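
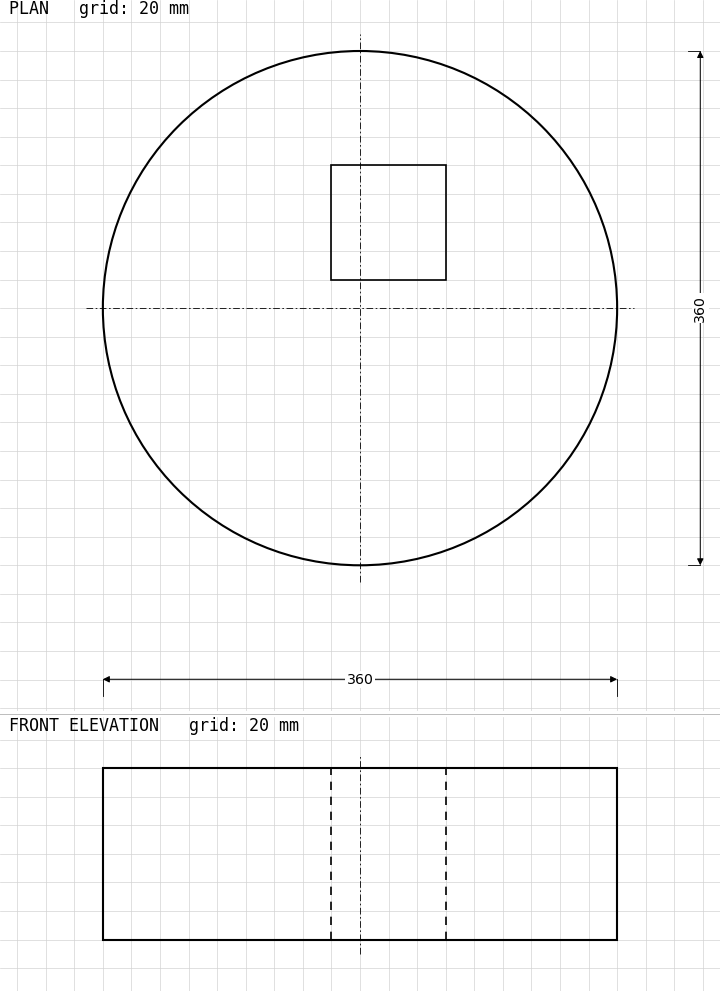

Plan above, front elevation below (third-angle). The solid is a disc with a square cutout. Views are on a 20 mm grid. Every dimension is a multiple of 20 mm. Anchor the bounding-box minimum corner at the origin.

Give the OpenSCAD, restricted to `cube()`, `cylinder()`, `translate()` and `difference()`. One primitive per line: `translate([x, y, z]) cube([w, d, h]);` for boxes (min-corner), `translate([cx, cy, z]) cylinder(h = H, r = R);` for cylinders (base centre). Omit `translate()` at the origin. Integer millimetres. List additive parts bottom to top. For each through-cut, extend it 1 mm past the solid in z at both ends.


difference() {
  translate([180, 180, 0]) cylinder(h = 120, r = 180);
  translate([160, 200, -1]) cube([80, 80, 122]);
}


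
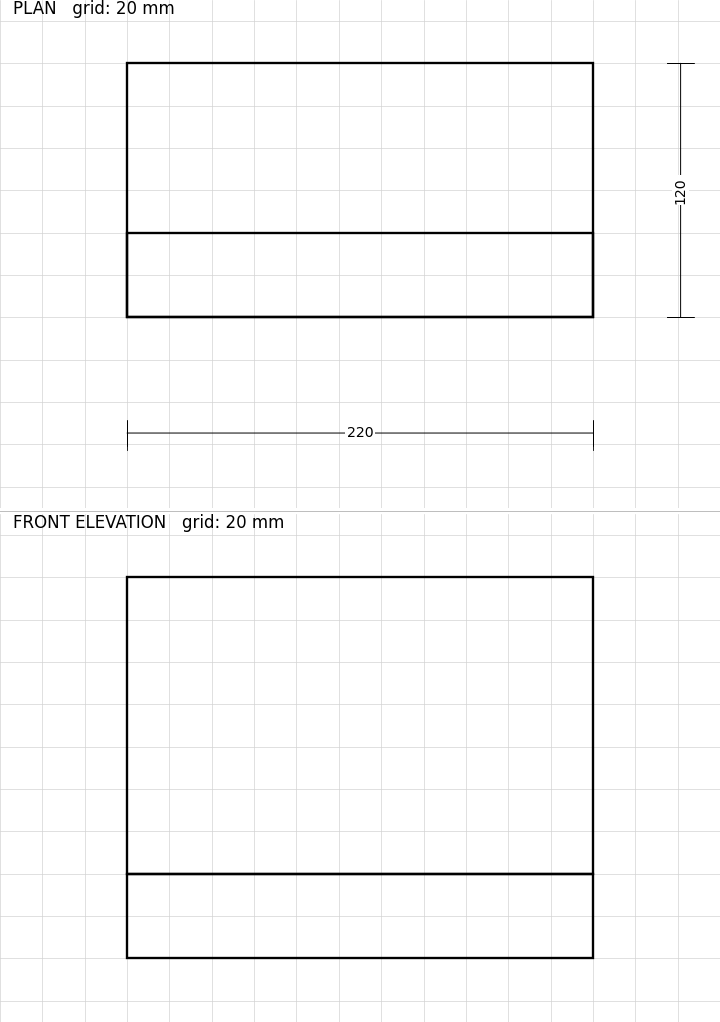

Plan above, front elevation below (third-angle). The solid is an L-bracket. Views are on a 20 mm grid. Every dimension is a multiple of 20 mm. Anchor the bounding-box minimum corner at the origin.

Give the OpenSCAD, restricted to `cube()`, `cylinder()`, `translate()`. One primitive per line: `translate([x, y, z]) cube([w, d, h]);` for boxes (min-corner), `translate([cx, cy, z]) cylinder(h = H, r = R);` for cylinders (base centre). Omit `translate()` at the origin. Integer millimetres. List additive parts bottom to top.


cube([220, 120, 40]);
translate([0, 0, 40]) cube([220, 40, 140]);


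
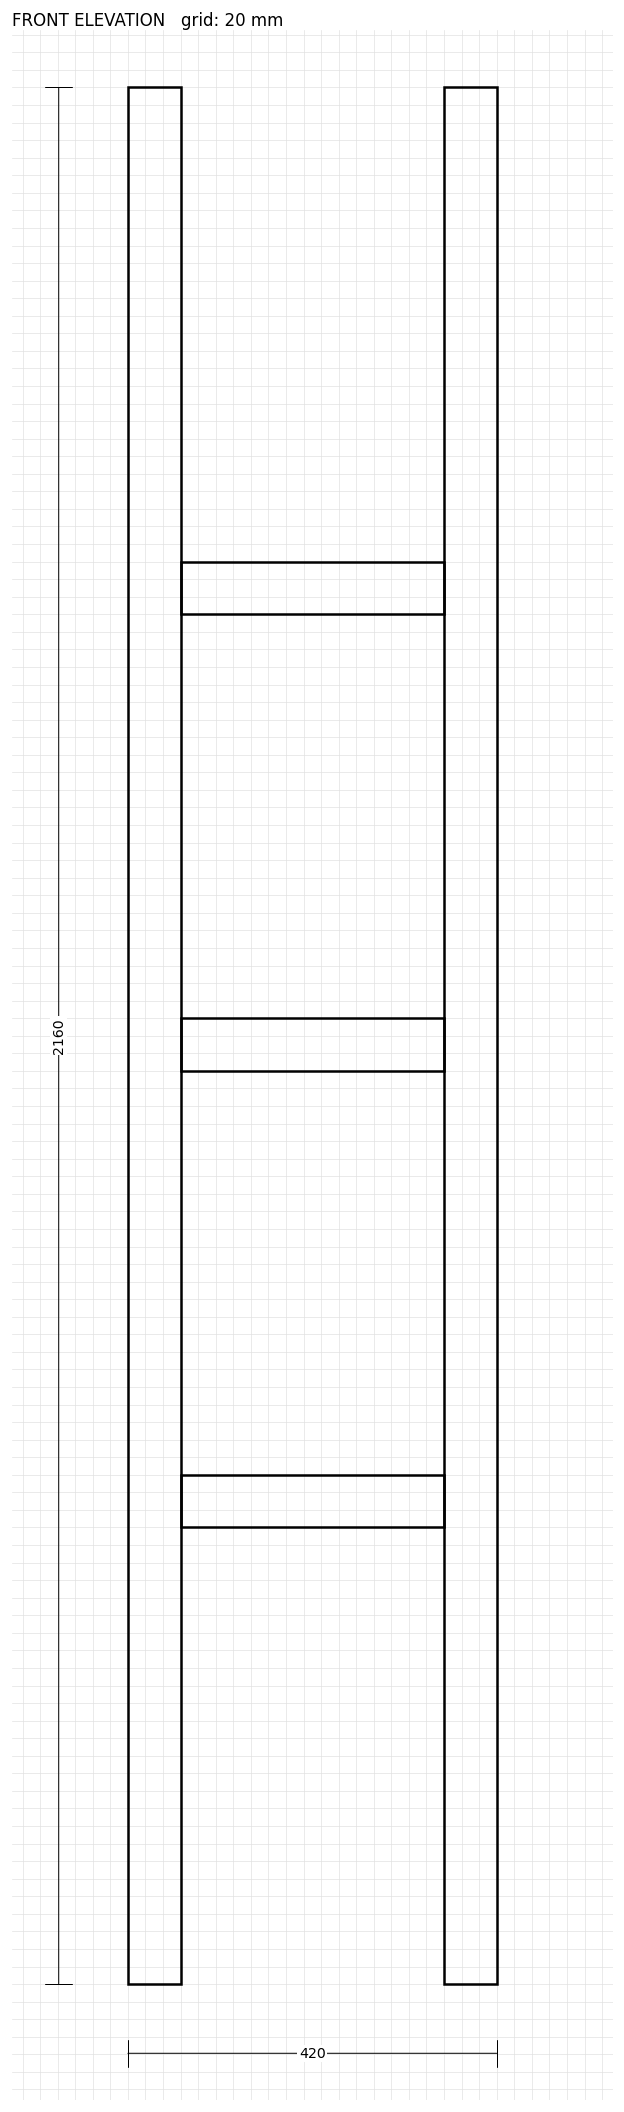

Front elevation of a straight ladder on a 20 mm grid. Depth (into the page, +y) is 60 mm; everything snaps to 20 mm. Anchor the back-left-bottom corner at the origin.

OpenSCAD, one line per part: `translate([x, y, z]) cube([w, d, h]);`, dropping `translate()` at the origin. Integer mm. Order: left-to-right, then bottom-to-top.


cube([60, 60, 2160]);
translate([60, 0, 520]) cube([300, 60, 60]);
translate([60, 0, 1040]) cube([300, 60, 60]);
translate([60, 0, 1560]) cube([300, 60, 60]);
translate([360, 0, 0]) cube([60, 60, 2160]);


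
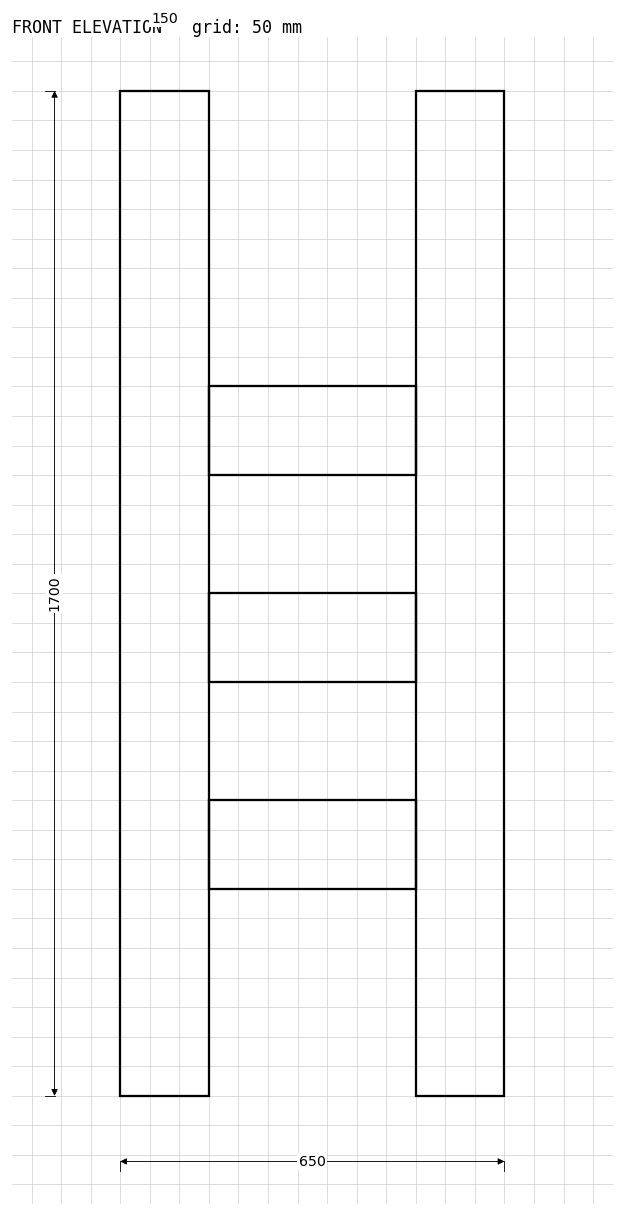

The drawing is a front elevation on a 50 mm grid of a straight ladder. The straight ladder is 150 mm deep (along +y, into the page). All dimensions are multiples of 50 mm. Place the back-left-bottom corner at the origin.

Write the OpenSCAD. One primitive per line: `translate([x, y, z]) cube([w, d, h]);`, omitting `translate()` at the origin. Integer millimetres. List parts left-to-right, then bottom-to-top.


cube([150, 150, 1700]);
translate([150, 0, 350]) cube([350, 150, 150]);
translate([150, 0, 700]) cube([350, 150, 150]);
translate([150, 0, 1050]) cube([350, 150, 150]);
translate([500, 0, 0]) cube([150, 150, 1700]);


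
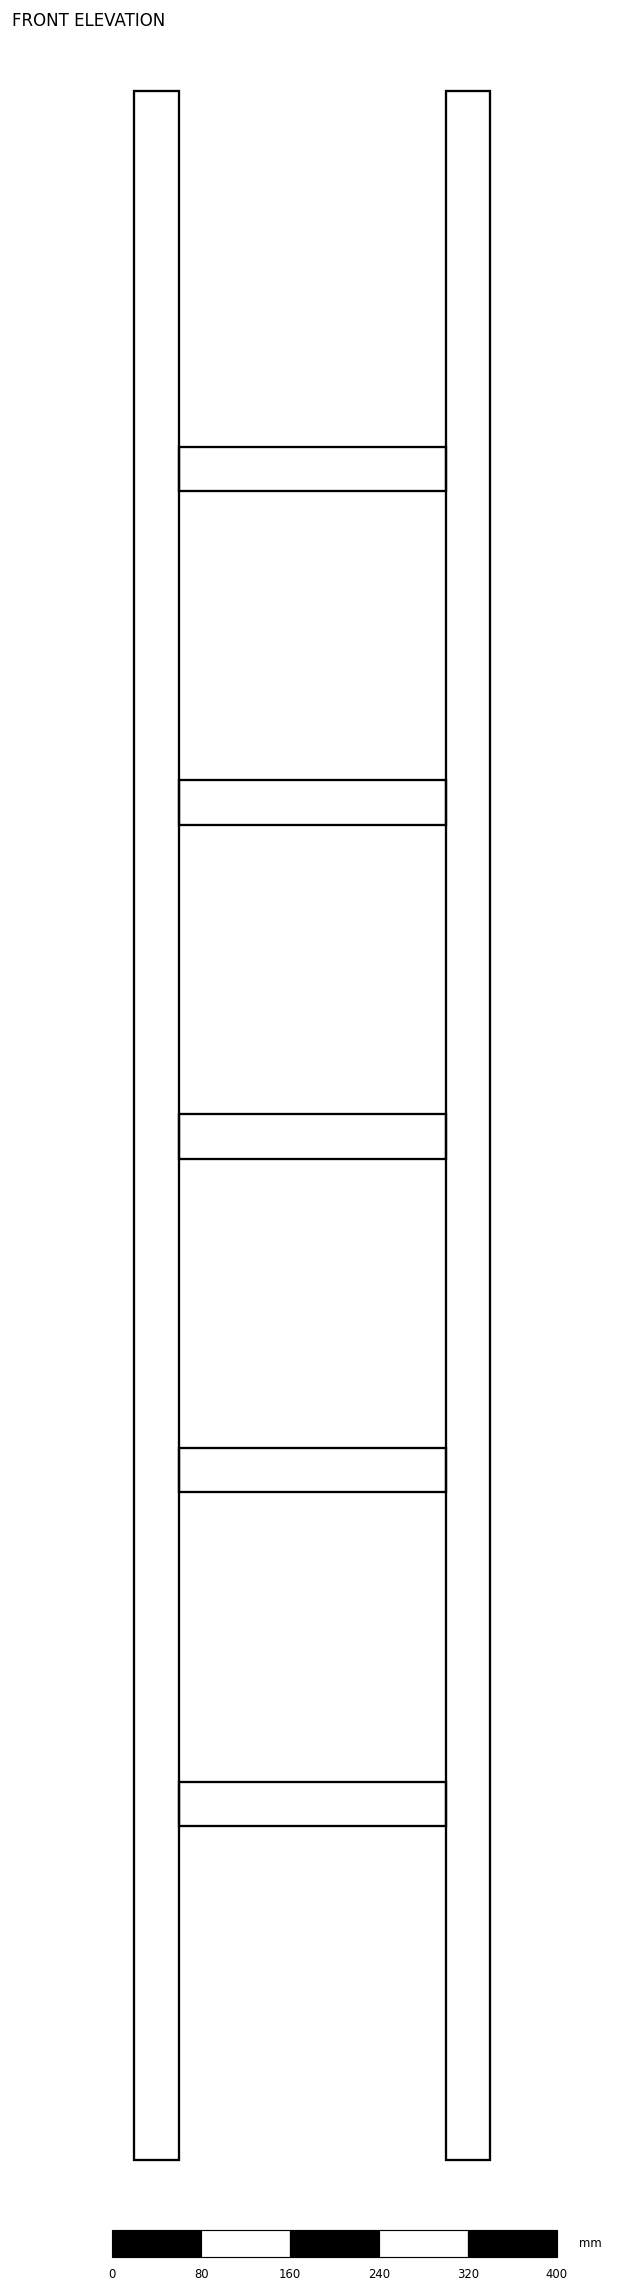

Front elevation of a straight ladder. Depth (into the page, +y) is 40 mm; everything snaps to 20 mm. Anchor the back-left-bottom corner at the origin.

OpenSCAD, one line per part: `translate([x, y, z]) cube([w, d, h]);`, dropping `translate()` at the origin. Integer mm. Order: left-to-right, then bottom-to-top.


cube([40, 40, 1860]);
translate([40, 0, 300]) cube([240, 40, 40]);
translate([40, 0, 600]) cube([240, 40, 40]);
translate([40, 0, 900]) cube([240, 40, 40]);
translate([40, 0, 1200]) cube([240, 40, 40]);
translate([40, 0, 1500]) cube([240, 40, 40]);
translate([280, 0, 0]) cube([40, 40, 1860]);


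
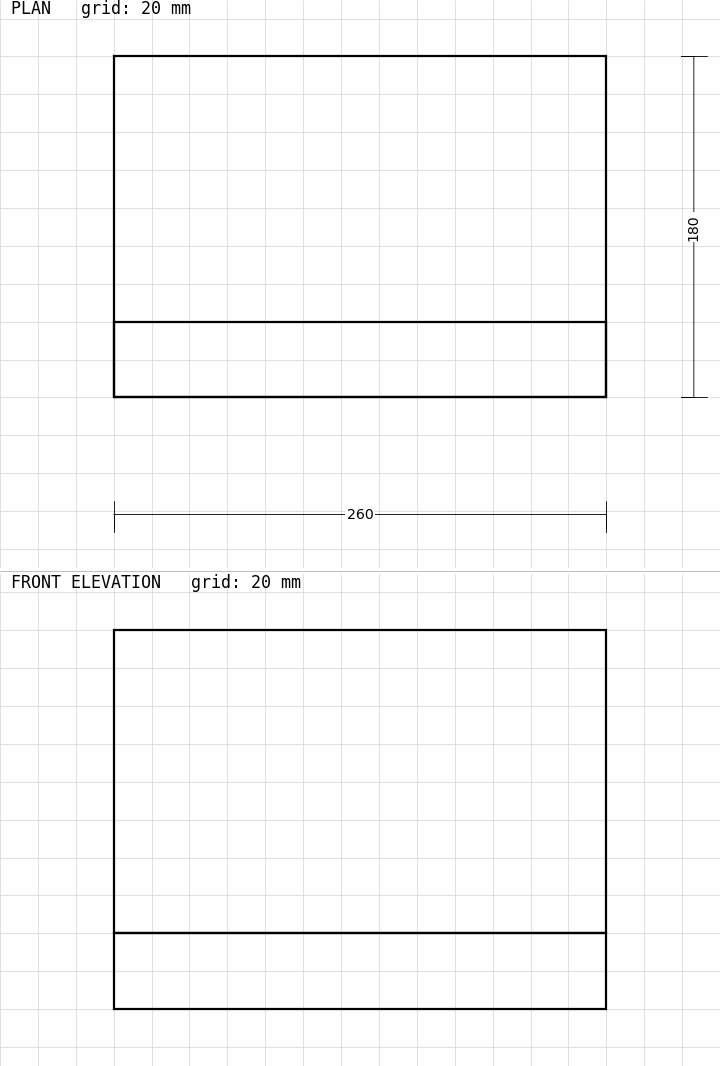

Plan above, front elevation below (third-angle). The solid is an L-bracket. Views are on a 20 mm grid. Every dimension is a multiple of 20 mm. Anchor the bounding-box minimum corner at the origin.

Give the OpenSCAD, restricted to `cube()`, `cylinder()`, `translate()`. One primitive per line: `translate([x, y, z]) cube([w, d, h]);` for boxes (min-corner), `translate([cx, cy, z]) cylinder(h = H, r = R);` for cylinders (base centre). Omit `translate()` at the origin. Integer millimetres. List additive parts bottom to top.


cube([260, 180, 40]);
translate([0, 0, 40]) cube([260, 40, 160]);


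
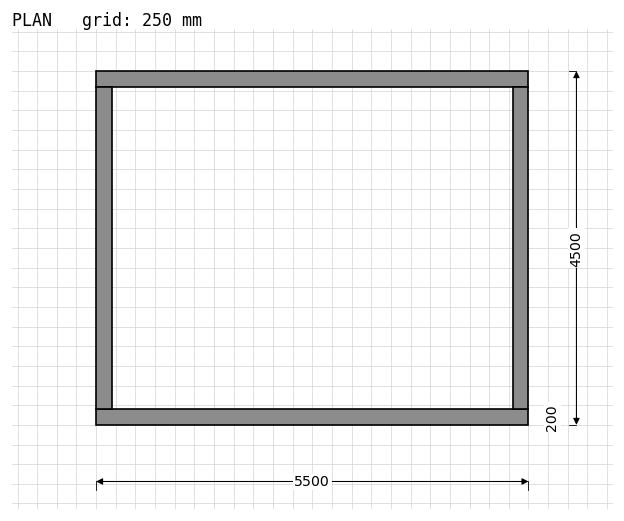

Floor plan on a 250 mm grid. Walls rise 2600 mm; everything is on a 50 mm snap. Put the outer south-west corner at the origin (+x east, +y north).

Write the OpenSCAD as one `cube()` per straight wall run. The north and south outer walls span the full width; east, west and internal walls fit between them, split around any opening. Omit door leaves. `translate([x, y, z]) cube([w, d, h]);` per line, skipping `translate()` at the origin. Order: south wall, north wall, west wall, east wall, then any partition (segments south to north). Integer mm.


cube([5500, 200, 2600]);
translate([0, 4300, 0]) cube([5500, 200, 2600]);
translate([0, 200, 0]) cube([200, 4100, 2600]);
translate([5300, 200, 0]) cube([200, 4100, 2600]);


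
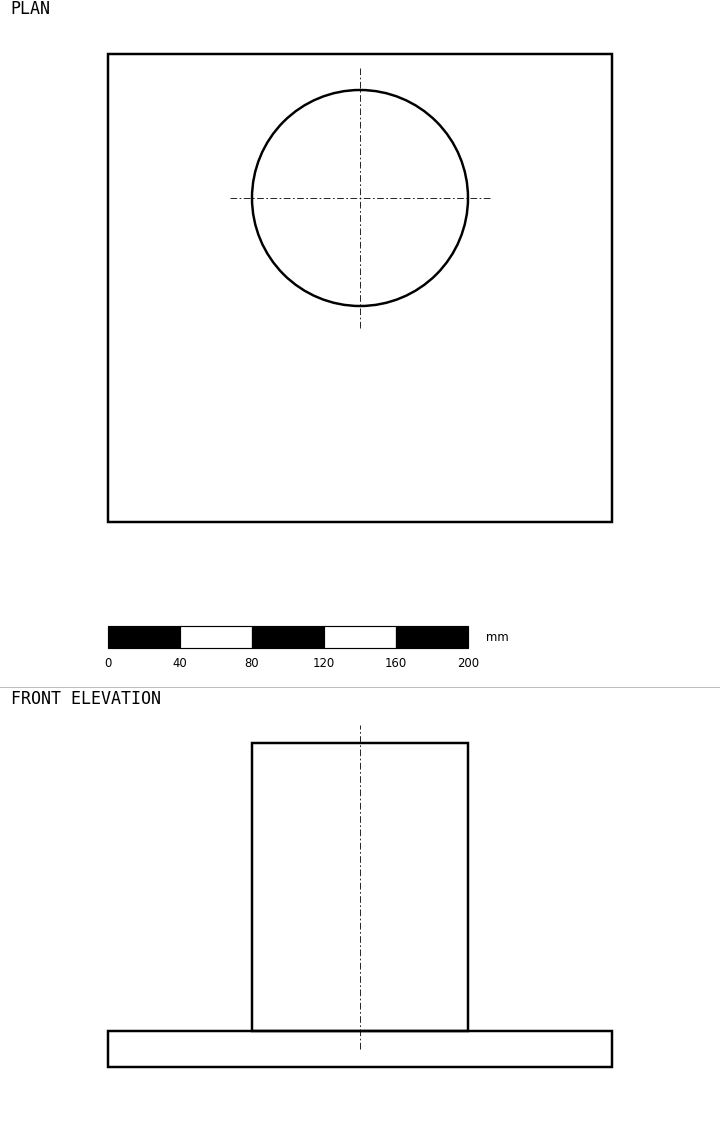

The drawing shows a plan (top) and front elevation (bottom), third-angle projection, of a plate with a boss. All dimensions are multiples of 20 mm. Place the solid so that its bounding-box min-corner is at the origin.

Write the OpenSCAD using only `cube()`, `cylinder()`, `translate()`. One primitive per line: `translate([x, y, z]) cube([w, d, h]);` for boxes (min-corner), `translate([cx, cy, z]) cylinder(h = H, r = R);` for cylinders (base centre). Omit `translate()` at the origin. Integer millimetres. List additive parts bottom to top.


cube([280, 260, 20]);
translate([140, 180, 20]) cylinder(h = 160, r = 60);


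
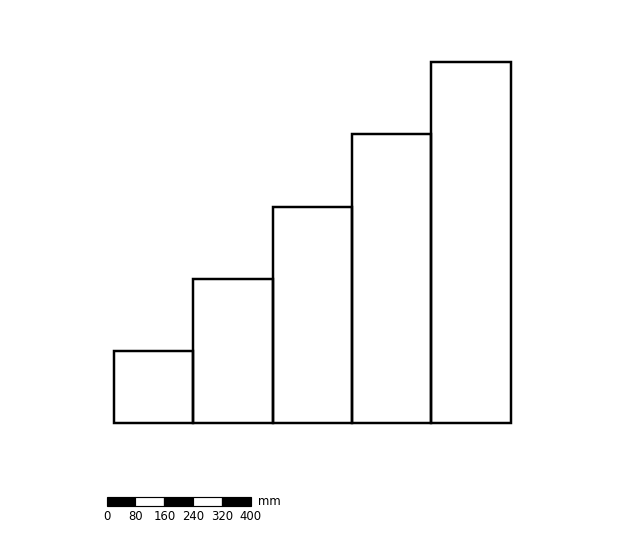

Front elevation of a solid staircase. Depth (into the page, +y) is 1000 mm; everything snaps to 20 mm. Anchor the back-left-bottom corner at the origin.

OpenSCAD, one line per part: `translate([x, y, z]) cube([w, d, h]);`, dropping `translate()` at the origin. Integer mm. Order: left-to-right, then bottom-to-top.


cube([220, 1000, 200]);
translate([220, 0, 0]) cube([220, 1000, 400]);
translate([440, 0, 0]) cube([220, 1000, 600]);
translate([660, 0, 0]) cube([220, 1000, 800]);
translate([880, 0, 0]) cube([220, 1000, 1000]);


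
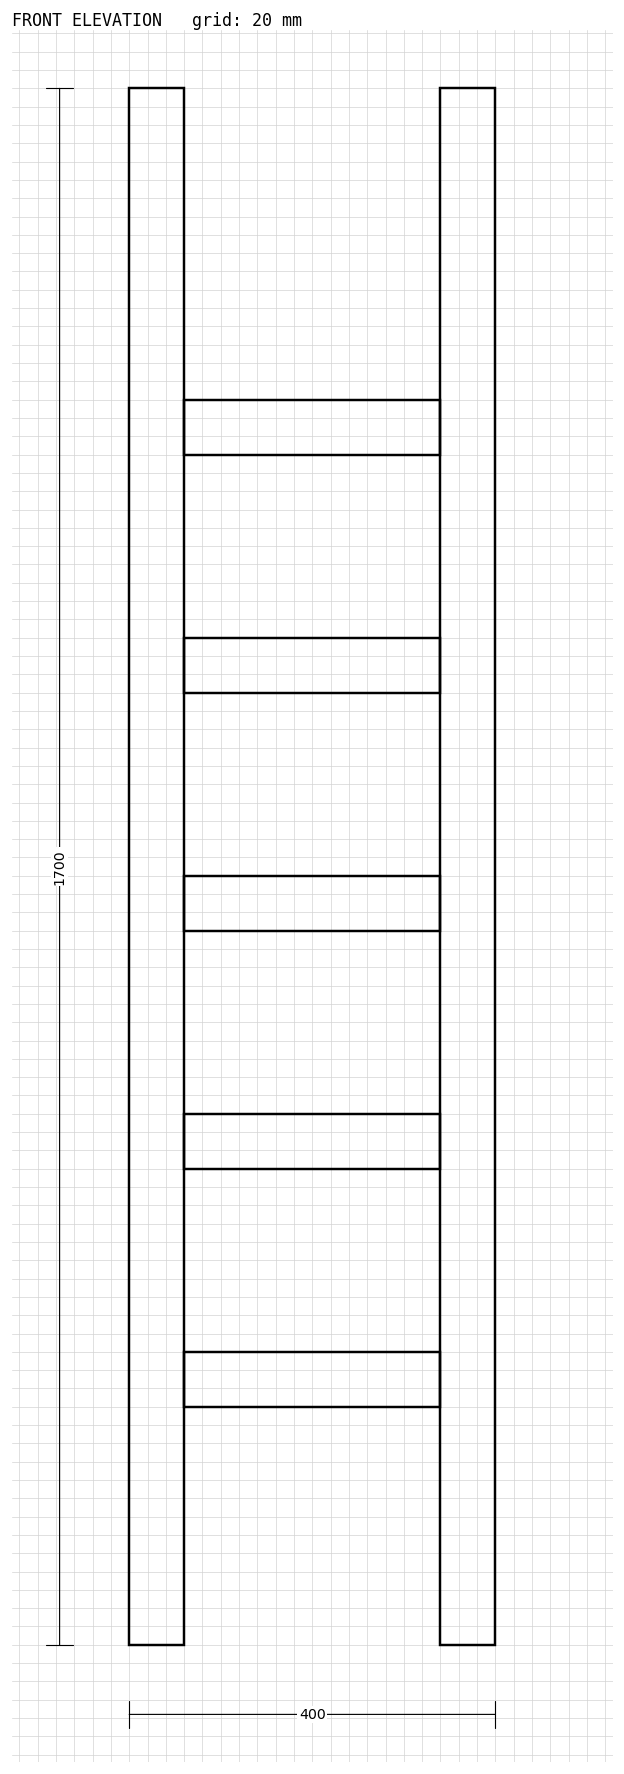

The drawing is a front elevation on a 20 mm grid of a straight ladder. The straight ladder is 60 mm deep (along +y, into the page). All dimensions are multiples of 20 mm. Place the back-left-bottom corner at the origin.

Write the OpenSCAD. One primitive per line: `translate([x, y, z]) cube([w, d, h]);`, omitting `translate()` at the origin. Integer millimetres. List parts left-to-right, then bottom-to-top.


cube([60, 60, 1700]);
translate([60, 0, 260]) cube([280, 60, 60]);
translate([60, 0, 520]) cube([280, 60, 60]);
translate([60, 0, 780]) cube([280, 60, 60]);
translate([60, 0, 1040]) cube([280, 60, 60]);
translate([60, 0, 1300]) cube([280, 60, 60]);
translate([340, 0, 0]) cube([60, 60, 1700]);


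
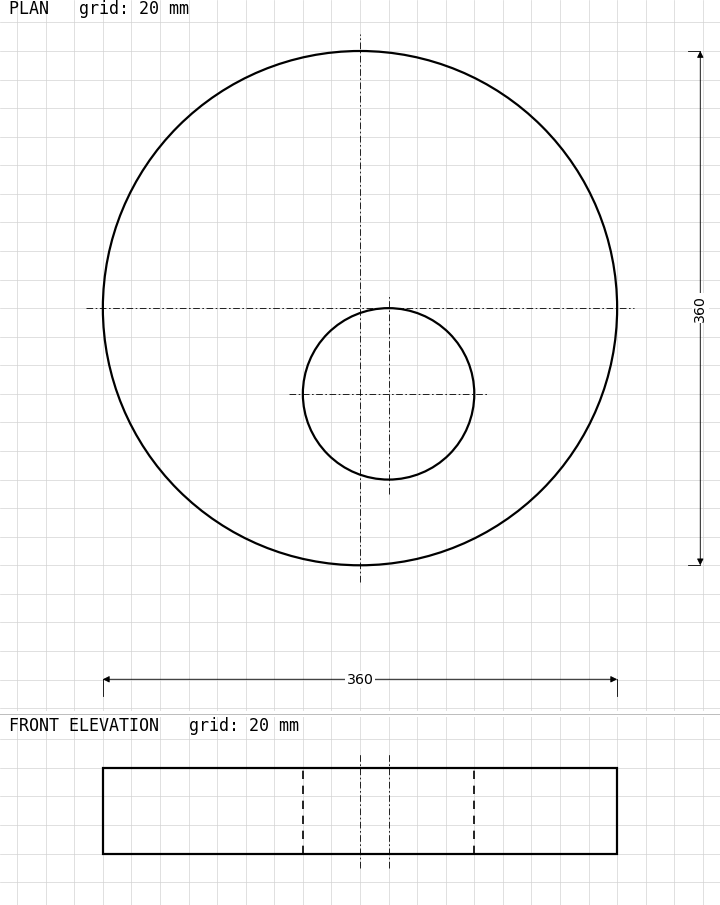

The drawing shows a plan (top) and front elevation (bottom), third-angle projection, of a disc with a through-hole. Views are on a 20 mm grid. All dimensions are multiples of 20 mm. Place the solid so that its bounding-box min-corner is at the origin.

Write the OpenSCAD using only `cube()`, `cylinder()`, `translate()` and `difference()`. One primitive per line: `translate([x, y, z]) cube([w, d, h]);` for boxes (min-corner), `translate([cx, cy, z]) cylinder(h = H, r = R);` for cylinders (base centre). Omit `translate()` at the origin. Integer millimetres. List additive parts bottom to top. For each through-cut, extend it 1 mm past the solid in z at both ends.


difference() {
  translate([180, 180, 0]) cylinder(h = 60, r = 180);
  translate([200, 120, -1]) cylinder(h = 62, r = 60);
}


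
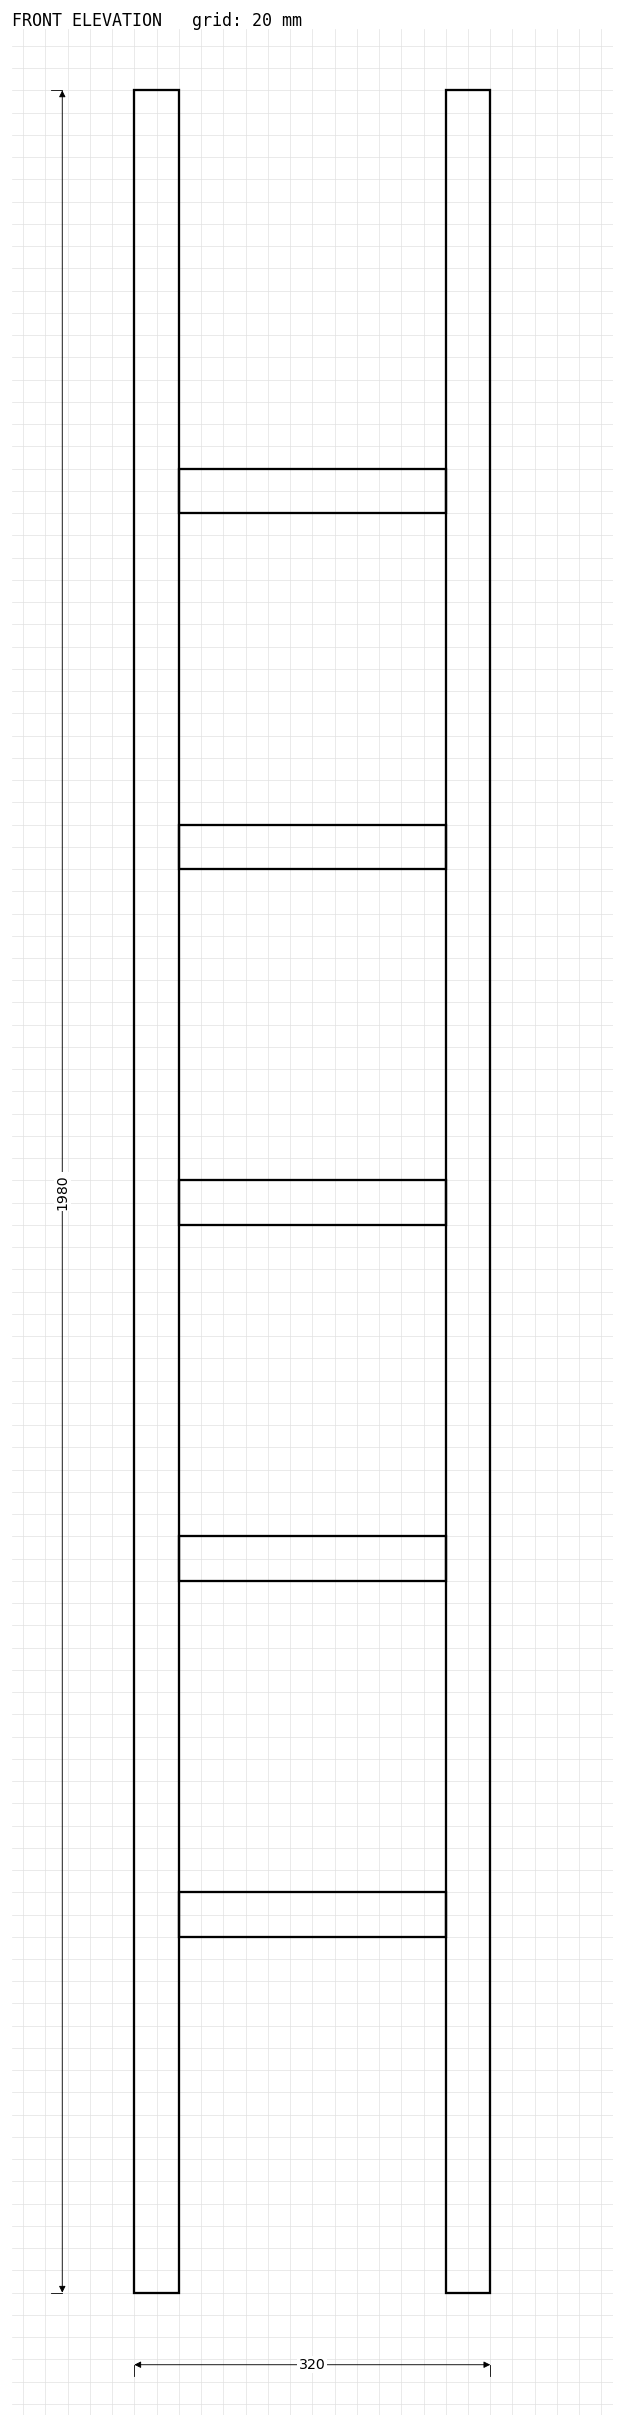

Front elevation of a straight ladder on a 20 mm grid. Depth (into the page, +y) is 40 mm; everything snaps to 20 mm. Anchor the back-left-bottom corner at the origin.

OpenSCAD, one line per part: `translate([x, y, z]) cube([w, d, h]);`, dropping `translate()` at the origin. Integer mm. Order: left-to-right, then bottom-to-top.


cube([40, 40, 1980]);
translate([40, 0, 320]) cube([240, 40, 40]);
translate([40, 0, 640]) cube([240, 40, 40]);
translate([40, 0, 960]) cube([240, 40, 40]);
translate([40, 0, 1280]) cube([240, 40, 40]);
translate([40, 0, 1600]) cube([240, 40, 40]);
translate([280, 0, 0]) cube([40, 40, 1980]);


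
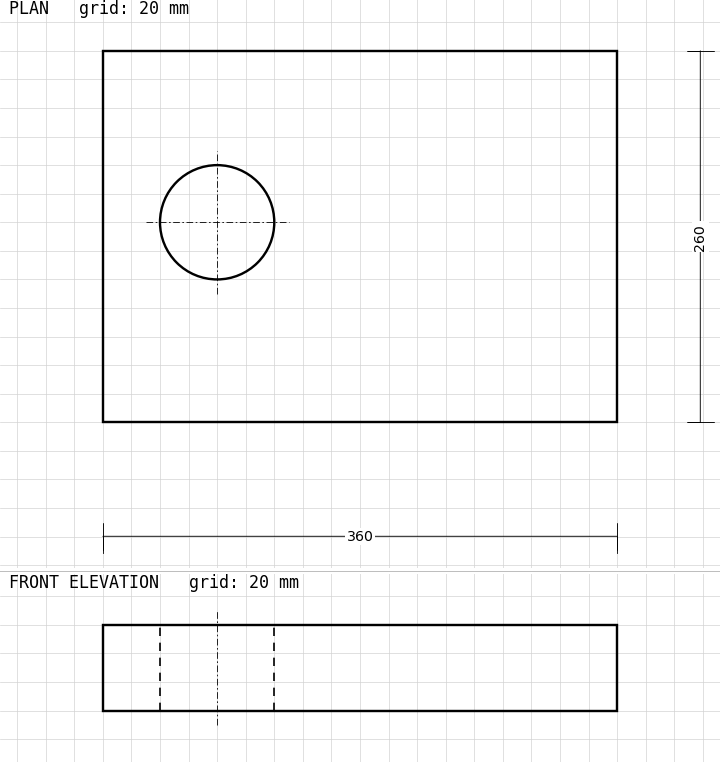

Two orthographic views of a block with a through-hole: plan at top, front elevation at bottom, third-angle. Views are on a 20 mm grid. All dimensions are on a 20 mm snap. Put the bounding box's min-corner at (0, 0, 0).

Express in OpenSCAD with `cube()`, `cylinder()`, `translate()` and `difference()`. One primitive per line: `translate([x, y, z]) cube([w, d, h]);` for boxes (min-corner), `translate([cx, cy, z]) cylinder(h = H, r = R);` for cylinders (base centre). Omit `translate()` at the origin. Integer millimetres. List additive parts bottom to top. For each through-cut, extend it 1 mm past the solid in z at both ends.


difference() {
  cube([360, 260, 60]);
  translate([80, 140, -1]) cylinder(h = 62, r = 40);
}


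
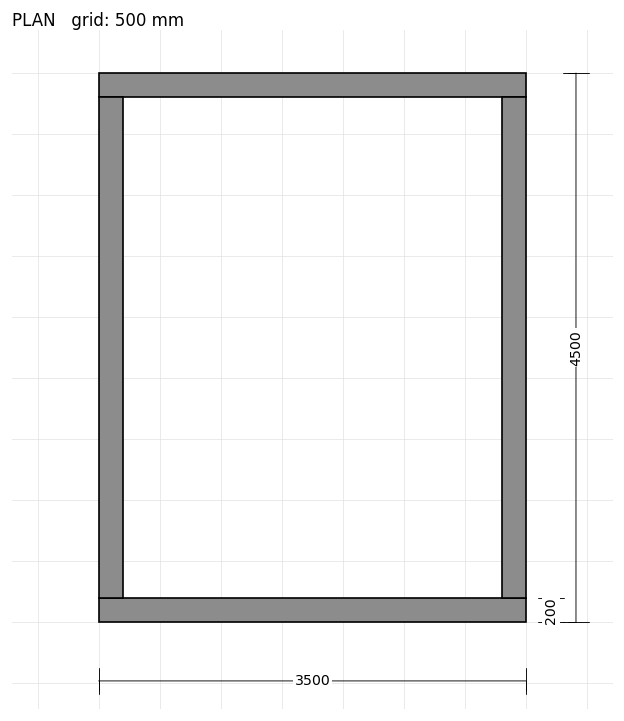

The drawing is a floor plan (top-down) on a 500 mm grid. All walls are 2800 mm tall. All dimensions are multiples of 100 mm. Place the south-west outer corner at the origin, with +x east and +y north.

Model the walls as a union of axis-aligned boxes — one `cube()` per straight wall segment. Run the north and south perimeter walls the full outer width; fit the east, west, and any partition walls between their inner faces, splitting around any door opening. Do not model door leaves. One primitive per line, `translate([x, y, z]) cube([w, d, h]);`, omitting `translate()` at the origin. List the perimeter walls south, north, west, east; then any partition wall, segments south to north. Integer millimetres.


cube([3500, 200, 2800]);
translate([0, 4300, 0]) cube([3500, 200, 2800]);
translate([0, 200, 0]) cube([200, 4100, 2800]);
translate([3300, 200, 0]) cube([200, 4100, 2800]);


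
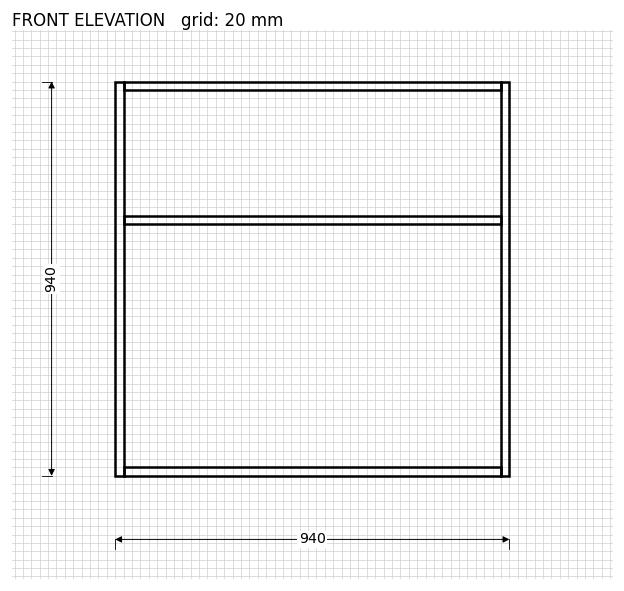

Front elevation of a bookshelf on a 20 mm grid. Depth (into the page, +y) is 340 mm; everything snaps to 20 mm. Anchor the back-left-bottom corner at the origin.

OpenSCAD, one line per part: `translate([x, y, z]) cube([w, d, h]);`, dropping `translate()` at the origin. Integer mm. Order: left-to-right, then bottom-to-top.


cube([20, 340, 940]);
translate([20, 0, 0]) cube([900, 340, 20]);
translate([20, 0, 600]) cube([900, 340, 20]);
translate([20, 0, 920]) cube([900, 340, 20]);
translate([920, 0, 0]) cube([20, 340, 940]);


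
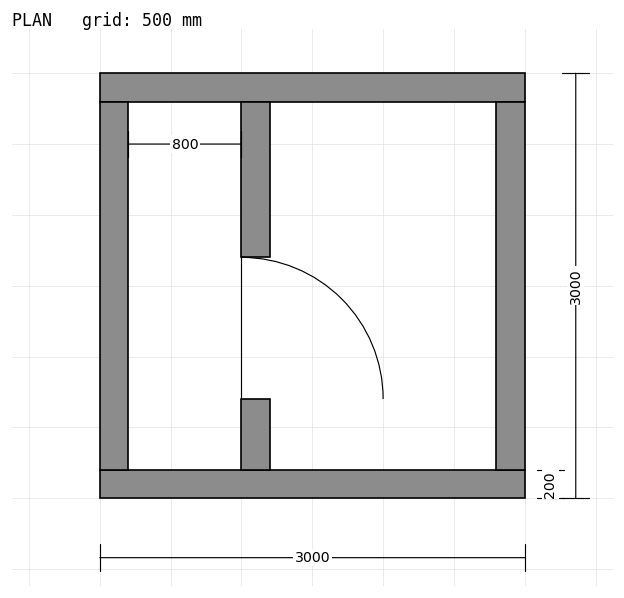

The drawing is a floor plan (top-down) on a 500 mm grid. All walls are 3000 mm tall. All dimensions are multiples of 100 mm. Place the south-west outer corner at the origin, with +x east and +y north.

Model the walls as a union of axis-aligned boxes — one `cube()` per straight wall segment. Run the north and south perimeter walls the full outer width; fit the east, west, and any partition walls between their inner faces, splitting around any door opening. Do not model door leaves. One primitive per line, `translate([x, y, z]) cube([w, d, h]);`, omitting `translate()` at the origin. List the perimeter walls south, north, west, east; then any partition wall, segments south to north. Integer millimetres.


cube([3000, 200, 3000]);
translate([0, 2800, 0]) cube([3000, 200, 3000]);
translate([0, 200, 0]) cube([200, 2600, 3000]);
translate([2800, 200, 0]) cube([200, 2600, 3000]);
translate([1000, 200, 0]) cube([200, 500, 3000]);
translate([1000, 1700, 0]) cube([200, 1100, 3000]);


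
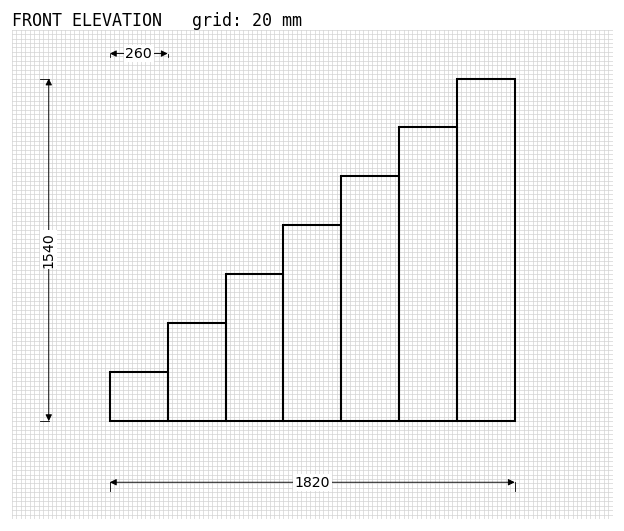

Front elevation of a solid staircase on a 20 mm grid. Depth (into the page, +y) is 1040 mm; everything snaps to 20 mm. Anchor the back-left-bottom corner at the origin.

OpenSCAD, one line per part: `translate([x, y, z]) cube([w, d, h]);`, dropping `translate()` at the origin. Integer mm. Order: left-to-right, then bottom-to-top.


cube([260, 1040, 220]);
translate([260, 0, 0]) cube([260, 1040, 440]);
translate([520, 0, 0]) cube([260, 1040, 660]);
translate([780, 0, 0]) cube([260, 1040, 880]);
translate([1040, 0, 0]) cube([260, 1040, 1100]);
translate([1300, 0, 0]) cube([260, 1040, 1320]);
translate([1560, 0, 0]) cube([260, 1040, 1540]);


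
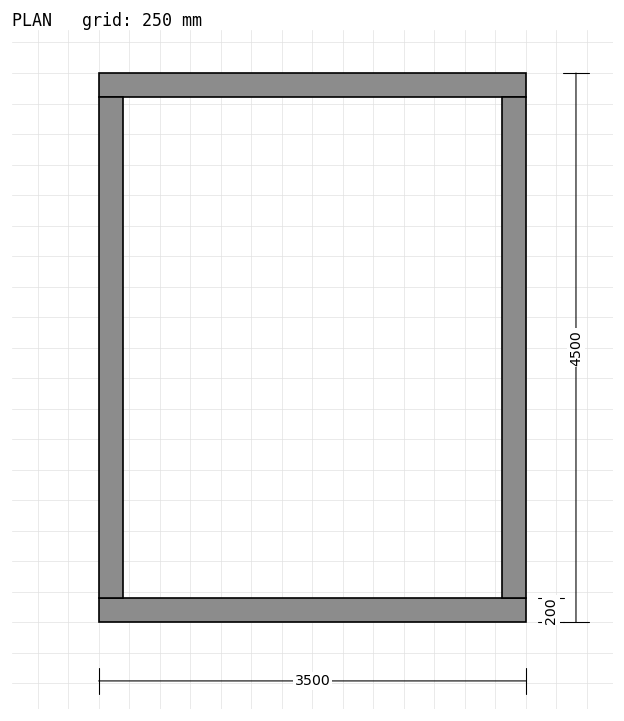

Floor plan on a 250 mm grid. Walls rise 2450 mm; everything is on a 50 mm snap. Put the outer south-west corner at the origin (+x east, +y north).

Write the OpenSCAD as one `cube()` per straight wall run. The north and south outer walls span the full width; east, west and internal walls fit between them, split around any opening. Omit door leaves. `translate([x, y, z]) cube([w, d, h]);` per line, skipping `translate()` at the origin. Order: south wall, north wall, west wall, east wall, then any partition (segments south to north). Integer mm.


cube([3500, 200, 2450]);
translate([0, 4300, 0]) cube([3500, 200, 2450]);
translate([0, 200, 0]) cube([200, 4100, 2450]);
translate([3300, 200, 0]) cube([200, 4100, 2450]);


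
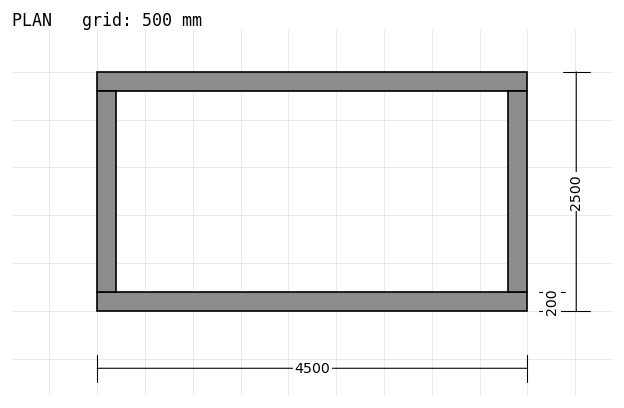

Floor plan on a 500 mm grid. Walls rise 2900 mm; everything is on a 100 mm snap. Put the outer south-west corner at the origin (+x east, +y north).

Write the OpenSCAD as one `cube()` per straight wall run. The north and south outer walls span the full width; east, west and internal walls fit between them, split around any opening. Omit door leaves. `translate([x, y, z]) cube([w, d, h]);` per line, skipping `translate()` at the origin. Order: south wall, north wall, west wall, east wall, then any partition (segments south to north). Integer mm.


cube([4500, 200, 2900]);
translate([0, 2300, 0]) cube([4500, 200, 2900]);
translate([0, 200, 0]) cube([200, 2100, 2900]);
translate([4300, 200, 0]) cube([200, 2100, 2900]);


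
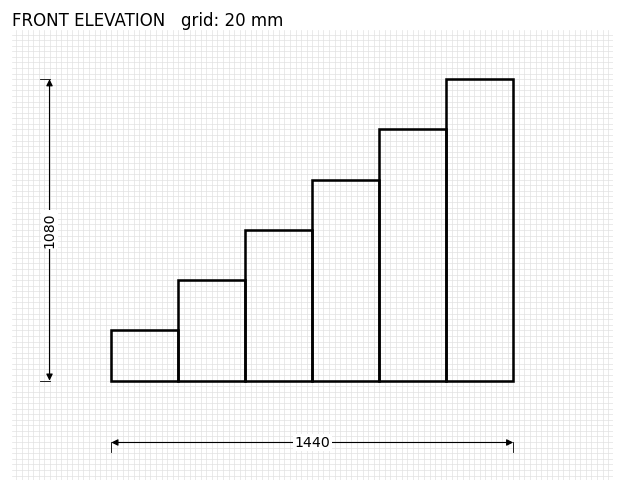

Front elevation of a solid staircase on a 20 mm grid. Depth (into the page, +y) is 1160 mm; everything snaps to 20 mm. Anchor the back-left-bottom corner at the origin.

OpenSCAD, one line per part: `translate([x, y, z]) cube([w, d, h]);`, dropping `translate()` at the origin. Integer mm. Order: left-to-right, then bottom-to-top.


cube([240, 1160, 180]);
translate([240, 0, 0]) cube([240, 1160, 360]);
translate([480, 0, 0]) cube([240, 1160, 540]);
translate([720, 0, 0]) cube([240, 1160, 720]);
translate([960, 0, 0]) cube([240, 1160, 900]);
translate([1200, 0, 0]) cube([240, 1160, 1080]);


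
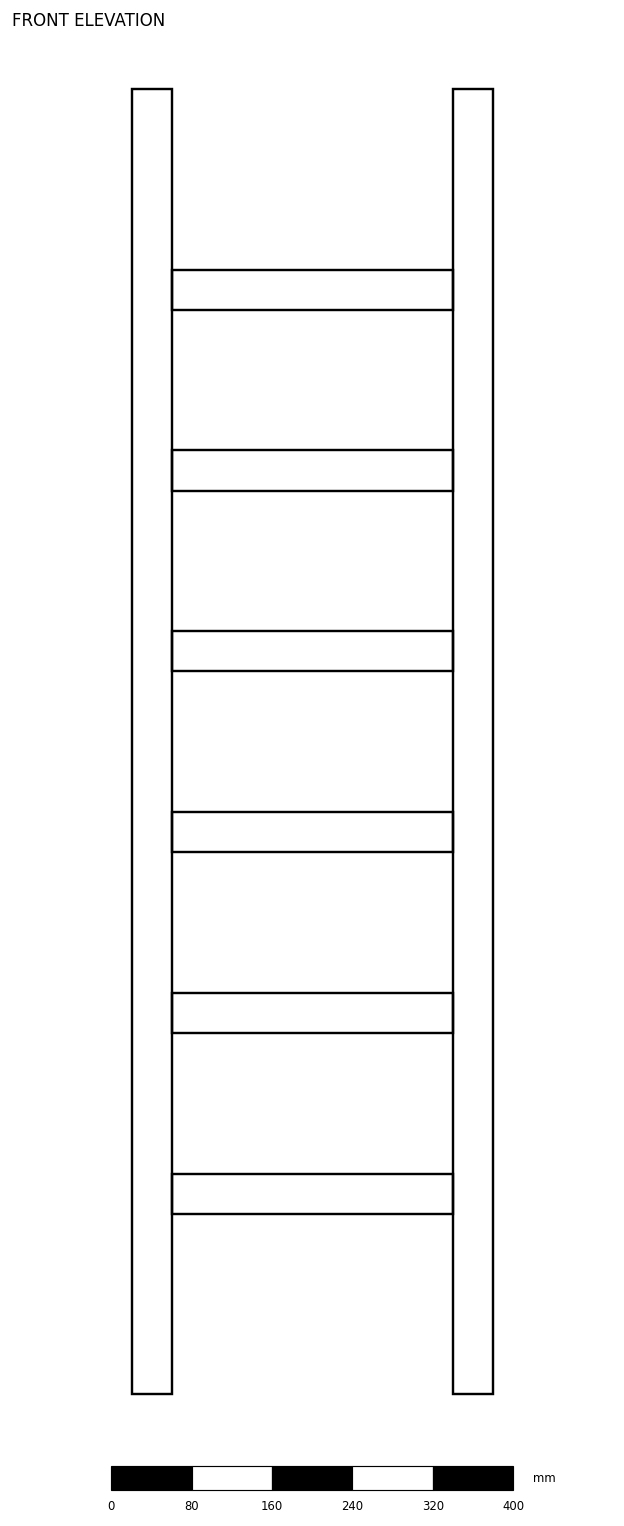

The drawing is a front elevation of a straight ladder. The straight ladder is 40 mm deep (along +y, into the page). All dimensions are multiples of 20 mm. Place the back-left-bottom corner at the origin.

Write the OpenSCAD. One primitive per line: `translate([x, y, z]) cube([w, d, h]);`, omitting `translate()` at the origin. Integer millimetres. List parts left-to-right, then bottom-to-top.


cube([40, 40, 1300]);
translate([40, 0, 180]) cube([280, 40, 40]);
translate([40, 0, 360]) cube([280, 40, 40]);
translate([40, 0, 540]) cube([280, 40, 40]);
translate([40, 0, 720]) cube([280, 40, 40]);
translate([40, 0, 900]) cube([280, 40, 40]);
translate([40, 0, 1080]) cube([280, 40, 40]);
translate([320, 0, 0]) cube([40, 40, 1300]);


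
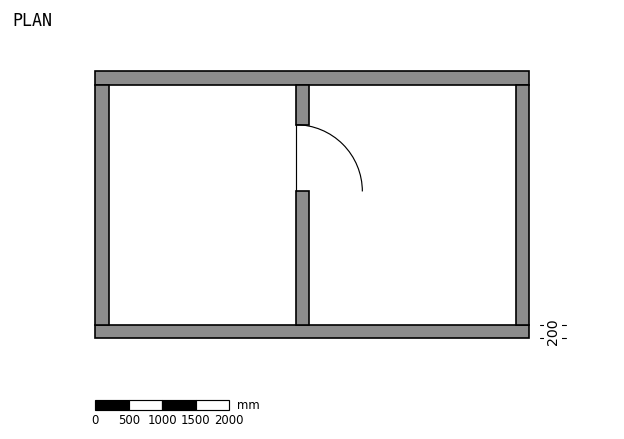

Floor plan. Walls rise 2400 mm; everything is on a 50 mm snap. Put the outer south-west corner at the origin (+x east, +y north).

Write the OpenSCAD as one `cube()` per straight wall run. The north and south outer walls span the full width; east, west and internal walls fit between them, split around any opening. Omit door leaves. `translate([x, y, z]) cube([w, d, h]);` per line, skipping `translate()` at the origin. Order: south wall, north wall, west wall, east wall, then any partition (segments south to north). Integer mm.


cube([6500, 200, 2400]);
translate([0, 3800, 0]) cube([6500, 200, 2400]);
translate([0, 200, 0]) cube([200, 3600, 2400]);
translate([6300, 200, 0]) cube([200, 3600, 2400]);
translate([3000, 200, 0]) cube([200, 2000, 2400]);
translate([3000, 3200, 0]) cube([200, 600, 2400]);


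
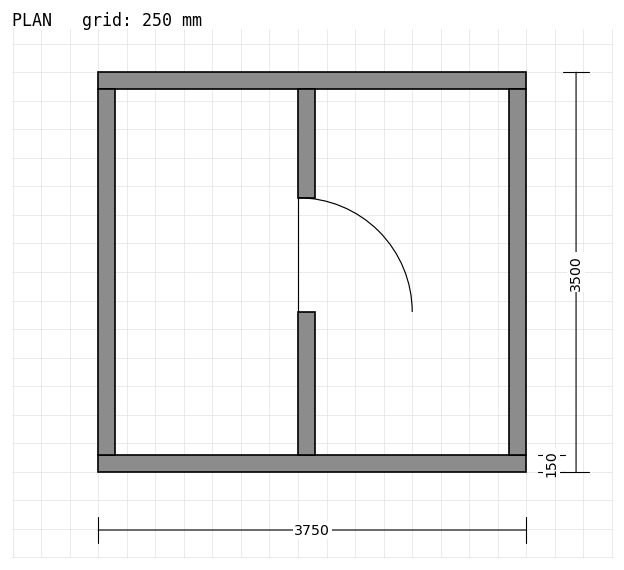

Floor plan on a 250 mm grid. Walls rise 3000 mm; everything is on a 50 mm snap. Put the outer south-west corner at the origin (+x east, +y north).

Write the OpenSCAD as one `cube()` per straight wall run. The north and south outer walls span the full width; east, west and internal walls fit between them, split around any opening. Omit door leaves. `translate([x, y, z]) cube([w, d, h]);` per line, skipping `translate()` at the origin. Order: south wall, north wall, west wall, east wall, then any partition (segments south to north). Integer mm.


cube([3750, 150, 3000]);
translate([0, 3350, 0]) cube([3750, 150, 3000]);
translate([0, 150, 0]) cube([150, 3200, 3000]);
translate([3600, 150, 0]) cube([150, 3200, 3000]);
translate([1750, 150, 0]) cube([150, 1250, 3000]);
translate([1750, 2400, 0]) cube([150, 950, 3000]);


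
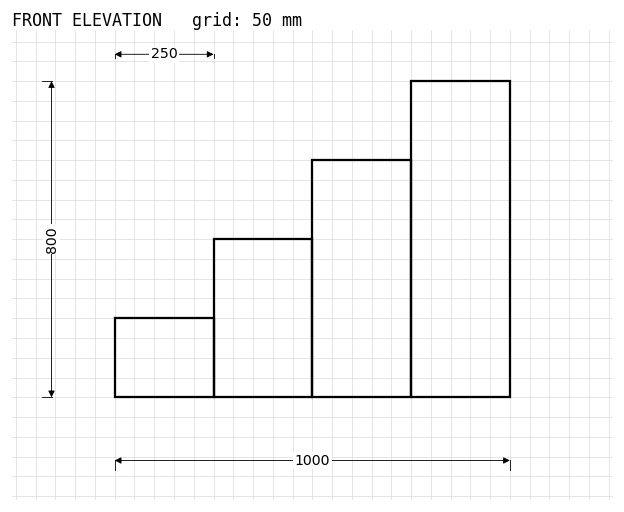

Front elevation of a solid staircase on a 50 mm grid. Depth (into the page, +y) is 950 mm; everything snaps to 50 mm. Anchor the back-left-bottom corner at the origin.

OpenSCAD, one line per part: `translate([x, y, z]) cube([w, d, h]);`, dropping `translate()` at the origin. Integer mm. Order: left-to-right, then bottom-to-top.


cube([250, 950, 200]);
translate([250, 0, 0]) cube([250, 950, 400]);
translate([500, 0, 0]) cube([250, 950, 600]);
translate([750, 0, 0]) cube([250, 950, 800]);


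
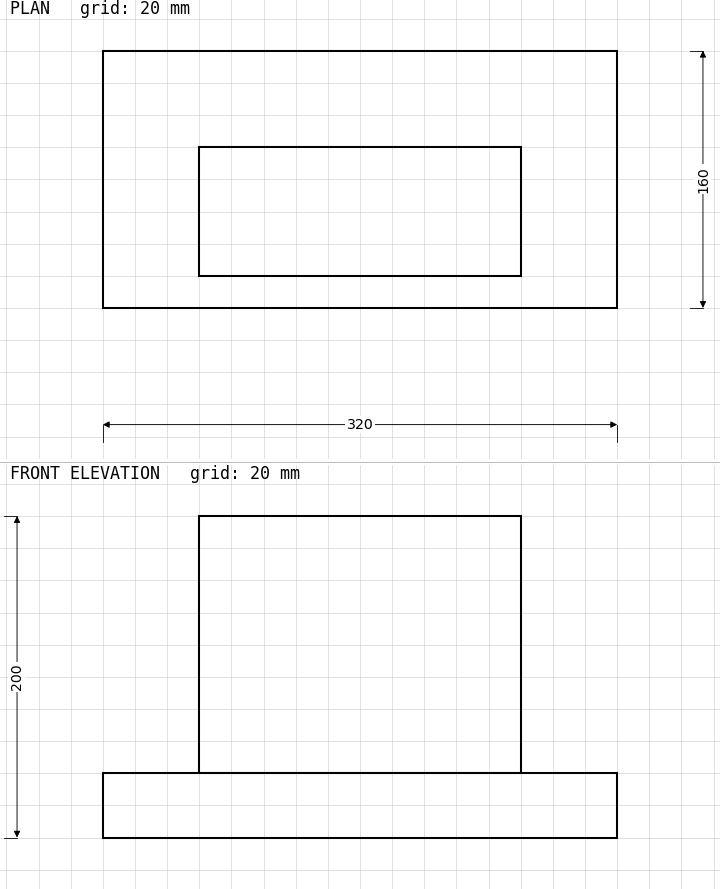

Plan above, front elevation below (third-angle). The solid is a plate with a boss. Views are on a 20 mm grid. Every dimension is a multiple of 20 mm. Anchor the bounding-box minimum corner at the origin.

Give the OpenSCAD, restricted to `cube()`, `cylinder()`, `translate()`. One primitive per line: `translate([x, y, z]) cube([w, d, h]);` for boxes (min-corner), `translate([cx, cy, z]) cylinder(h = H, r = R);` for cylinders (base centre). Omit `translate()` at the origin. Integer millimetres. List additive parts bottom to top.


cube([320, 160, 40]);
translate([60, 20, 40]) cube([200, 80, 160]);


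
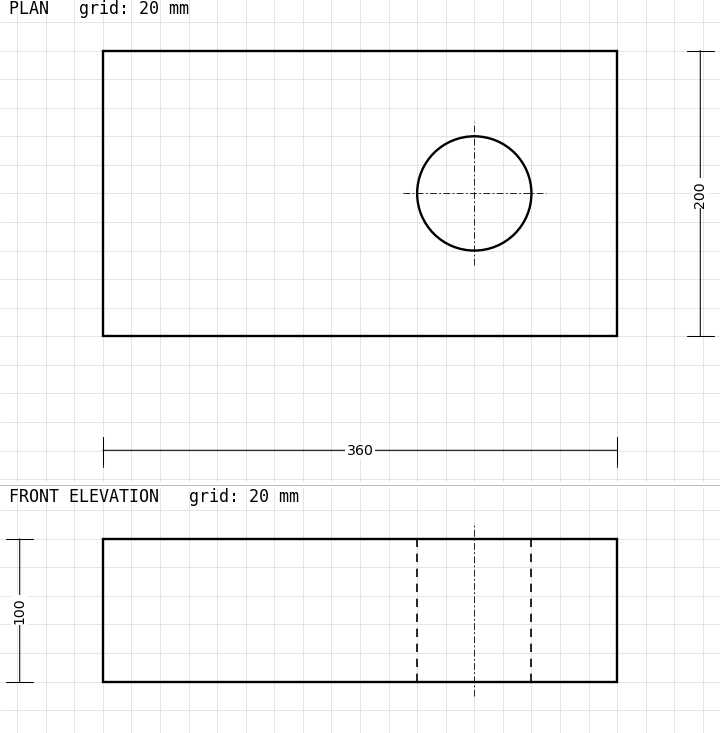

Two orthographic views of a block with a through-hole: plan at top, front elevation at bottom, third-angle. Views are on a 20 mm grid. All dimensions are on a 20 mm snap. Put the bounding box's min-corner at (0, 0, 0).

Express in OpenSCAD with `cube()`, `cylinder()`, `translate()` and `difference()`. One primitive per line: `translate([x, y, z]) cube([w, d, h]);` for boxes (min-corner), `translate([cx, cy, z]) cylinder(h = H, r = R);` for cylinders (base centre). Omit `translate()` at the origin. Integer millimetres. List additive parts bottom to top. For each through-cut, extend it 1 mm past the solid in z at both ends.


difference() {
  cube([360, 200, 100]);
  translate([260, 100, -1]) cylinder(h = 102, r = 40);
}


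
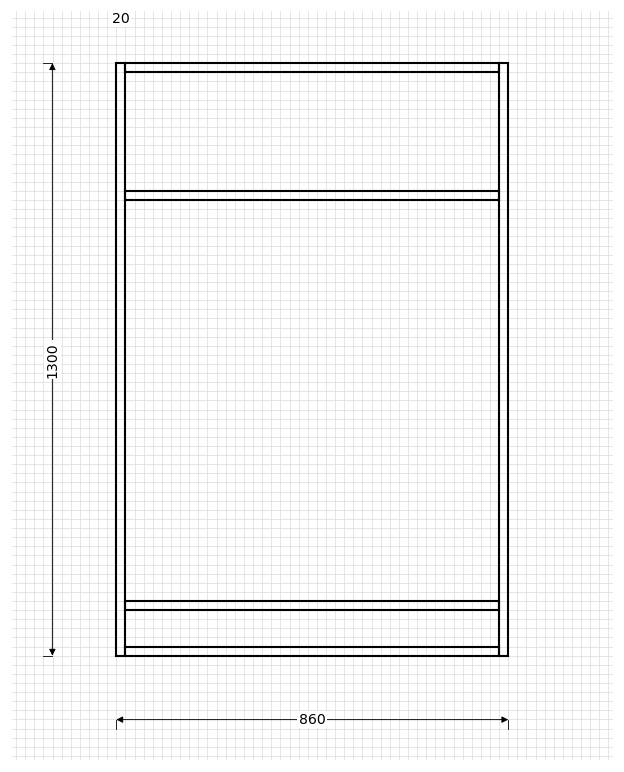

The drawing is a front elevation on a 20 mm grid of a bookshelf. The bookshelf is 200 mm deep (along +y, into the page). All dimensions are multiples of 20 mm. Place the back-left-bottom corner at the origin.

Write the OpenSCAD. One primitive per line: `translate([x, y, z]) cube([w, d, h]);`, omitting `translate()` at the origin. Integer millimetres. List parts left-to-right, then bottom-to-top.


cube([20, 200, 1300]);
translate([20, 0, 0]) cube([820, 200, 20]);
translate([20, 0, 100]) cube([820, 200, 20]);
translate([20, 0, 1000]) cube([820, 200, 20]);
translate([20, 0, 1280]) cube([820, 200, 20]);
translate([840, 0, 0]) cube([20, 200, 1300]);


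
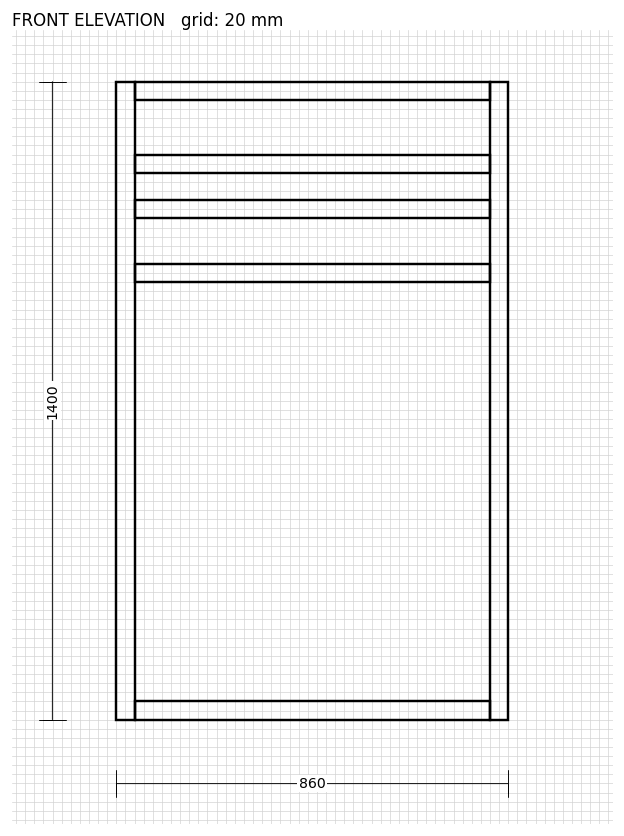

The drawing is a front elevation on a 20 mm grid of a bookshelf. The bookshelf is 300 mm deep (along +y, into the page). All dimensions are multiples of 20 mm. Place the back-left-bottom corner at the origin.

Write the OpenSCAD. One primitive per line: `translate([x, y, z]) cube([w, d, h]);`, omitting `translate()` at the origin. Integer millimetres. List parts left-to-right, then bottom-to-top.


cube([40, 300, 1400]);
translate([40, 0, 0]) cube([780, 300, 40]);
translate([40, 0, 960]) cube([780, 300, 40]);
translate([40, 0, 1100]) cube([780, 300, 40]);
translate([40, 0, 1200]) cube([780, 300, 40]);
translate([40, 0, 1360]) cube([780, 300, 40]);
translate([820, 0, 0]) cube([40, 300, 1400]);


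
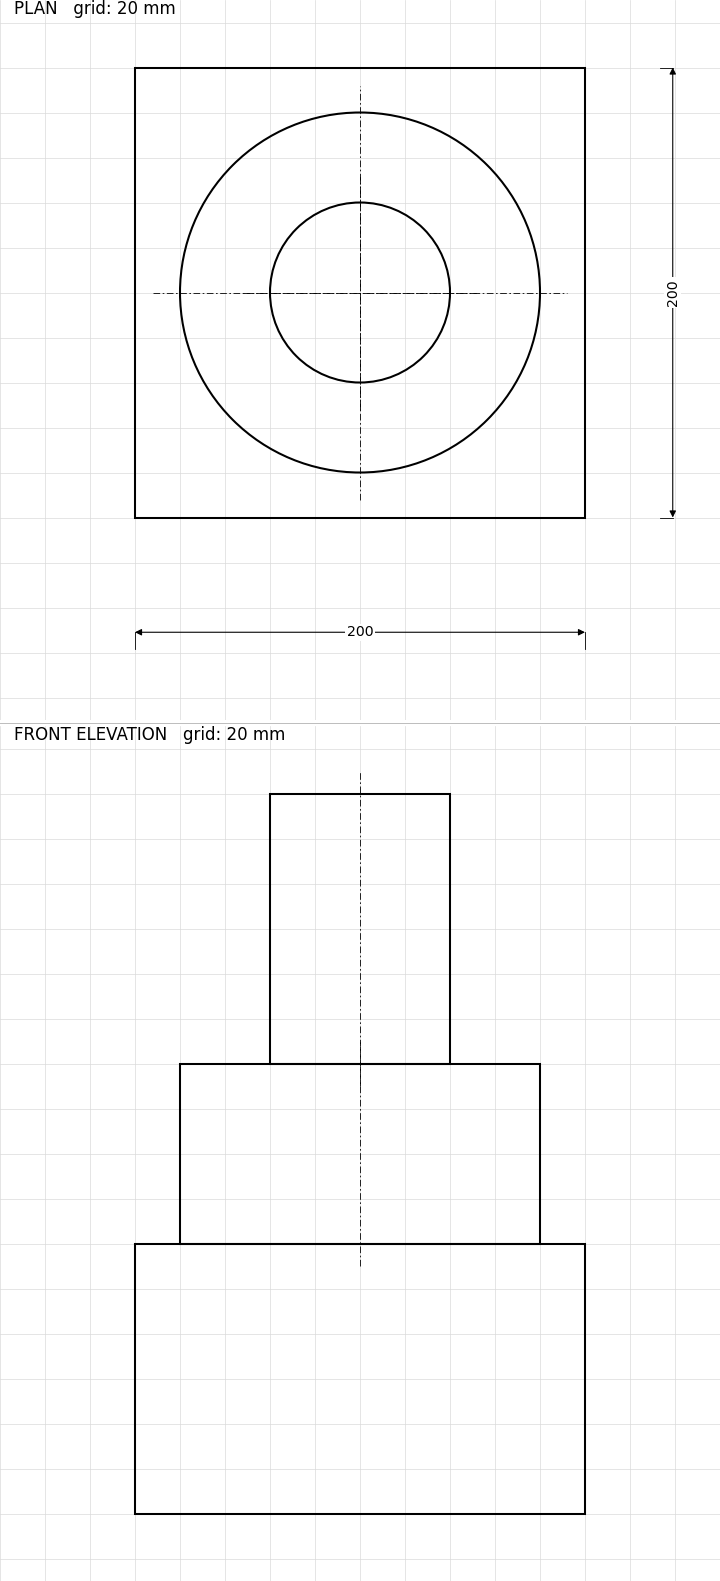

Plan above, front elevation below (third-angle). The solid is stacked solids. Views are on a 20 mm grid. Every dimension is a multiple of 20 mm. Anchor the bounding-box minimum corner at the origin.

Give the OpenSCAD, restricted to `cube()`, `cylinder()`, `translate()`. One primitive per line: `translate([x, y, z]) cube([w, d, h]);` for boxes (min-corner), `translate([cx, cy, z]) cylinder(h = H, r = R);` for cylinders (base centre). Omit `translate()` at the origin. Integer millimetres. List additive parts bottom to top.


cube([200, 200, 120]);
translate([100, 100, 120]) cylinder(h = 80, r = 80);
translate([100, 100, 200]) cylinder(h = 120, r = 40);


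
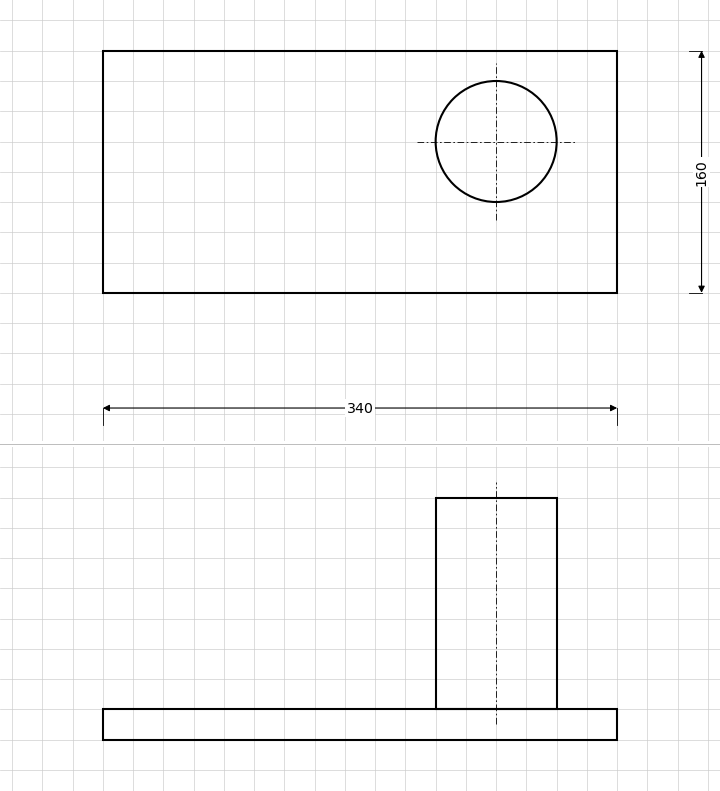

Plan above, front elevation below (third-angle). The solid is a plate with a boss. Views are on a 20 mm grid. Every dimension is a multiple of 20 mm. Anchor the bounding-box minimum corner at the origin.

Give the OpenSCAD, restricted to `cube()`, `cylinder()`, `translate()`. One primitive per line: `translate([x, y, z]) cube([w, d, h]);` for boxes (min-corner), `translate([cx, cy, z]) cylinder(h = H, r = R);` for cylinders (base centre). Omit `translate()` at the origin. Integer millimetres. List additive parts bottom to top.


cube([340, 160, 20]);
translate([260, 100, 20]) cylinder(h = 140, r = 40);


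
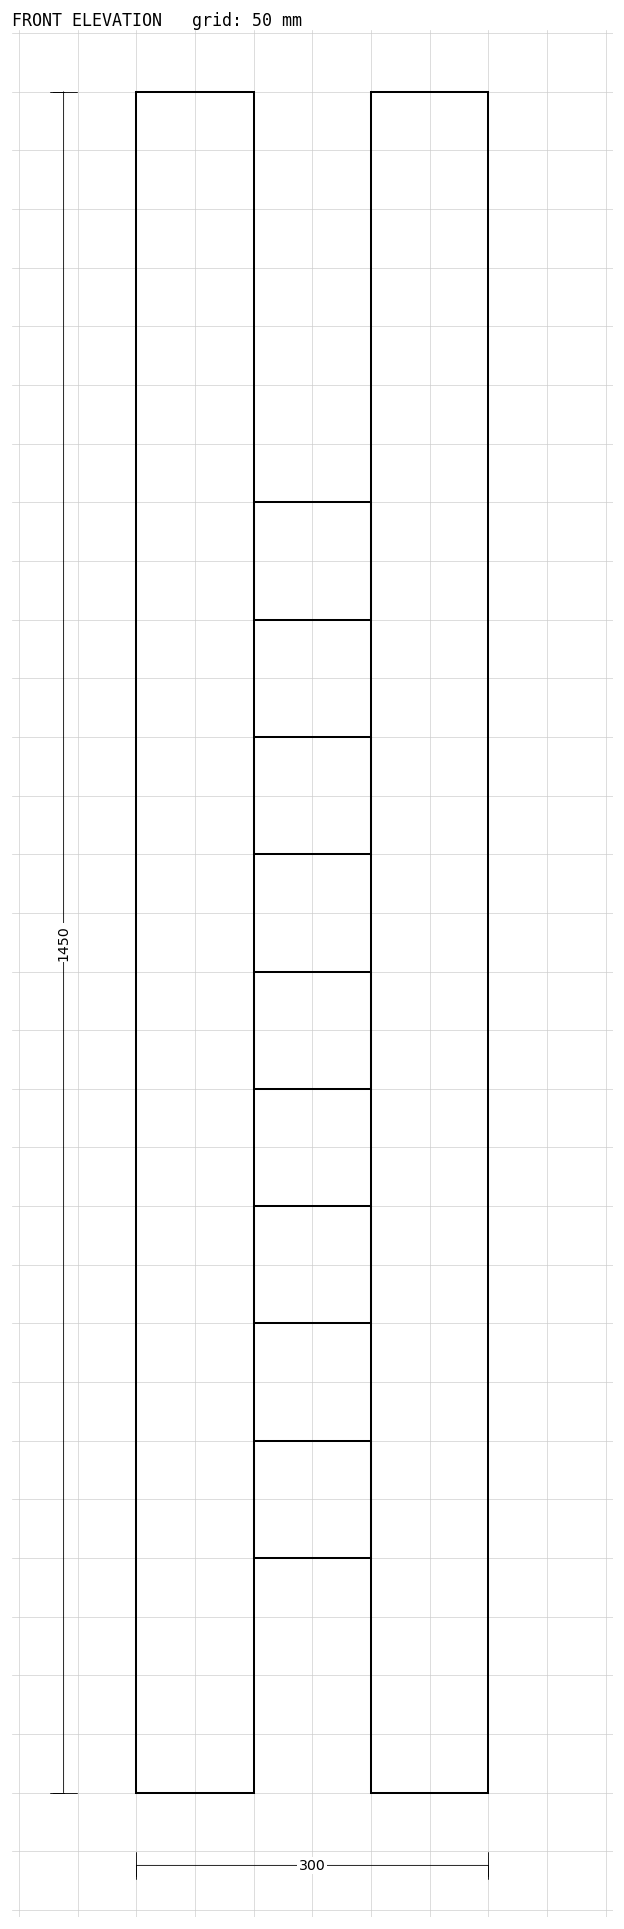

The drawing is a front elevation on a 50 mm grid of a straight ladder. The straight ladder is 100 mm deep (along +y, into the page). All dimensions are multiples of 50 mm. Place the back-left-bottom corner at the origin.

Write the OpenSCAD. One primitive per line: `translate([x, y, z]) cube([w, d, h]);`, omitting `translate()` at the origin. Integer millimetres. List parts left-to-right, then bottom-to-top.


cube([100, 100, 1450]);
translate([100, 0, 200]) cube([100, 100, 100]);
translate([100, 0, 400]) cube([100, 100, 100]);
translate([100, 0, 600]) cube([100, 100, 100]);
translate([100, 0, 800]) cube([100, 100, 100]);
translate([100, 0, 1000]) cube([100, 100, 100]);
translate([200, 0, 0]) cube([100, 100, 1450]);


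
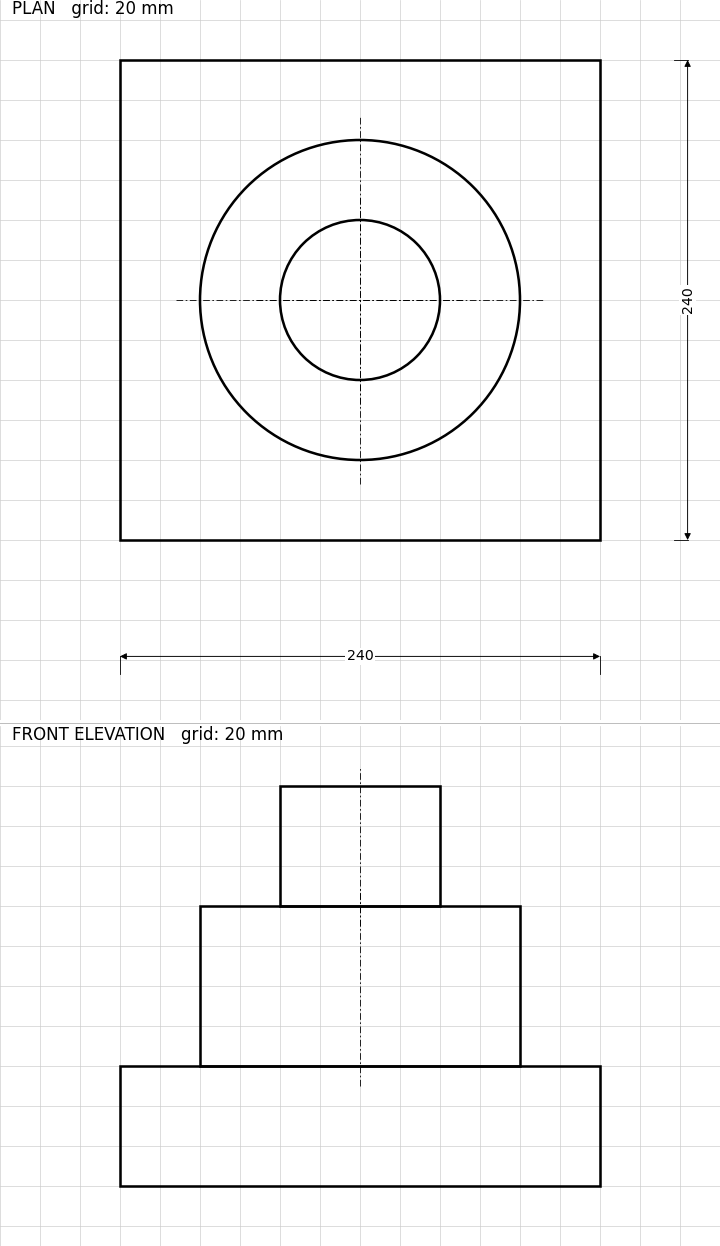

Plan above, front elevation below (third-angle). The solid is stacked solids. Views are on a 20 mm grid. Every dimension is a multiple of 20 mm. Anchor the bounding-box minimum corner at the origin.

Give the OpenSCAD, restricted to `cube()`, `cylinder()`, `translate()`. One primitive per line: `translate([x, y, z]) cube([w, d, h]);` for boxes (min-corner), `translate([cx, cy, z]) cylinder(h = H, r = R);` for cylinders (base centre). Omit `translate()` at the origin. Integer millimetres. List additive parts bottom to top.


cube([240, 240, 60]);
translate([120, 120, 60]) cylinder(h = 80, r = 80);
translate([120, 120, 140]) cylinder(h = 60, r = 40);


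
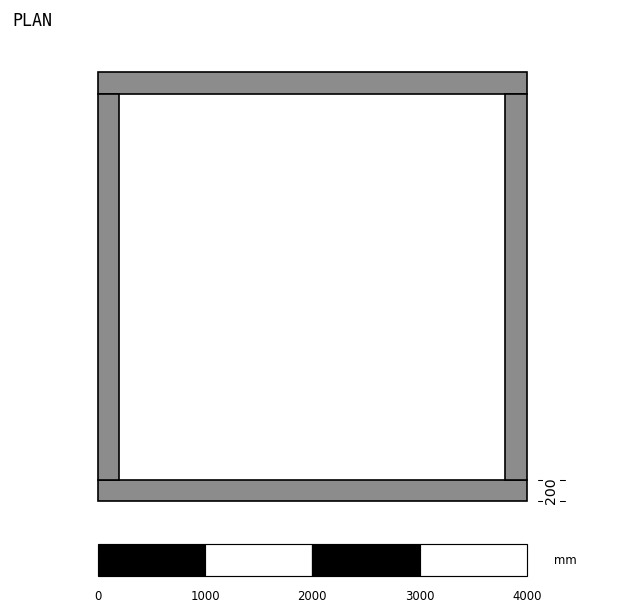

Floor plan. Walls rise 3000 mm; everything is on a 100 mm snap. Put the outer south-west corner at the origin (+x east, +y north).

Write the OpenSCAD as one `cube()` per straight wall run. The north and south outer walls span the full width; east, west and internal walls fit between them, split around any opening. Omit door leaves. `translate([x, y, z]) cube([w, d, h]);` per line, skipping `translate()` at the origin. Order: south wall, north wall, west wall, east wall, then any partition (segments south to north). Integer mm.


cube([4000, 200, 3000]);
translate([0, 3800, 0]) cube([4000, 200, 3000]);
translate([0, 200, 0]) cube([200, 3600, 3000]);
translate([3800, 200, 0]) cube([200, 3600, 3000]);


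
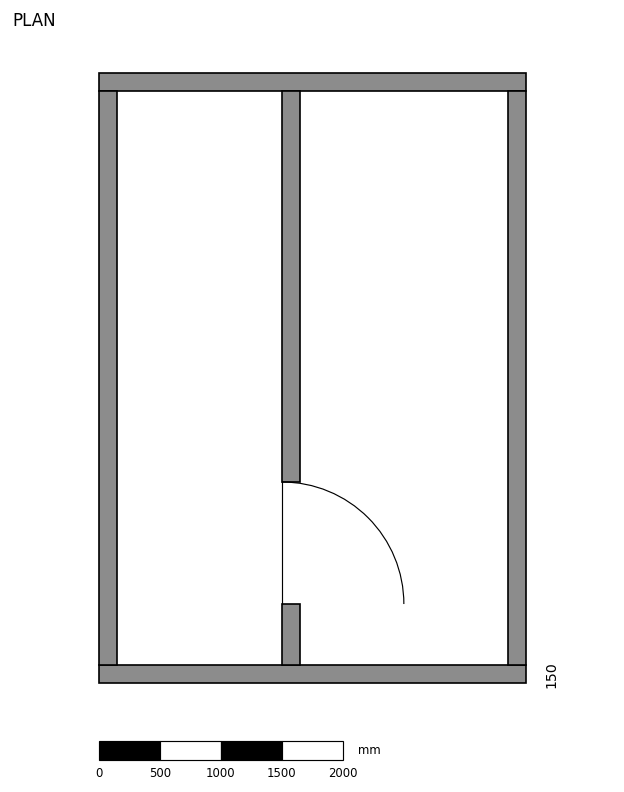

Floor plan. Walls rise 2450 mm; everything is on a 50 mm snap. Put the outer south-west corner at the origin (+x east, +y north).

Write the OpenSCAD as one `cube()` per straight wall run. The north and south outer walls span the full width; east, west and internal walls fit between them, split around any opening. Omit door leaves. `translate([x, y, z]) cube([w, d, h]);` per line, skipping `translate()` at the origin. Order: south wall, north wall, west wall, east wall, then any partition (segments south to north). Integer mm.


cube([3500, 150, 2450]);
translate([0, 4850, 0]) cube([3500, 150, 2450]);
translate([0, 150, 0]) cube([150, 4700, 2450]);
translate([3350, 150, 0]) cube([150, 4700, 2450]);
translate([1500, 150, 0]) cube([150, 500, 2450]);
translate([1500, 1650, 0]) cube([150, 3200, 2450]);
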